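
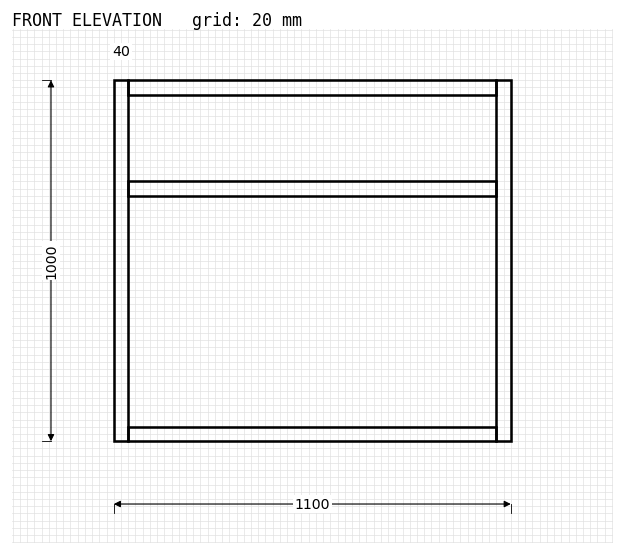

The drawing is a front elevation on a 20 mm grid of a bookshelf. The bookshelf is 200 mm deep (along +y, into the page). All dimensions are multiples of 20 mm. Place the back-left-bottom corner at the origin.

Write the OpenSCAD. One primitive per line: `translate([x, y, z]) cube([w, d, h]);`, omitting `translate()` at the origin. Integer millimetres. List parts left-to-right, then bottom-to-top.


cube([40, 200, 1000]);
translate([40, 0, 0]) cube([1020, 200, 40]);
translate([40, 0, 680]) cube([1020, 200, 40]);
translate([40, 0, 960]) cube([1020, 200, 40]);
translate([1060, 0, 0]) cube([40, 200, 1000]);


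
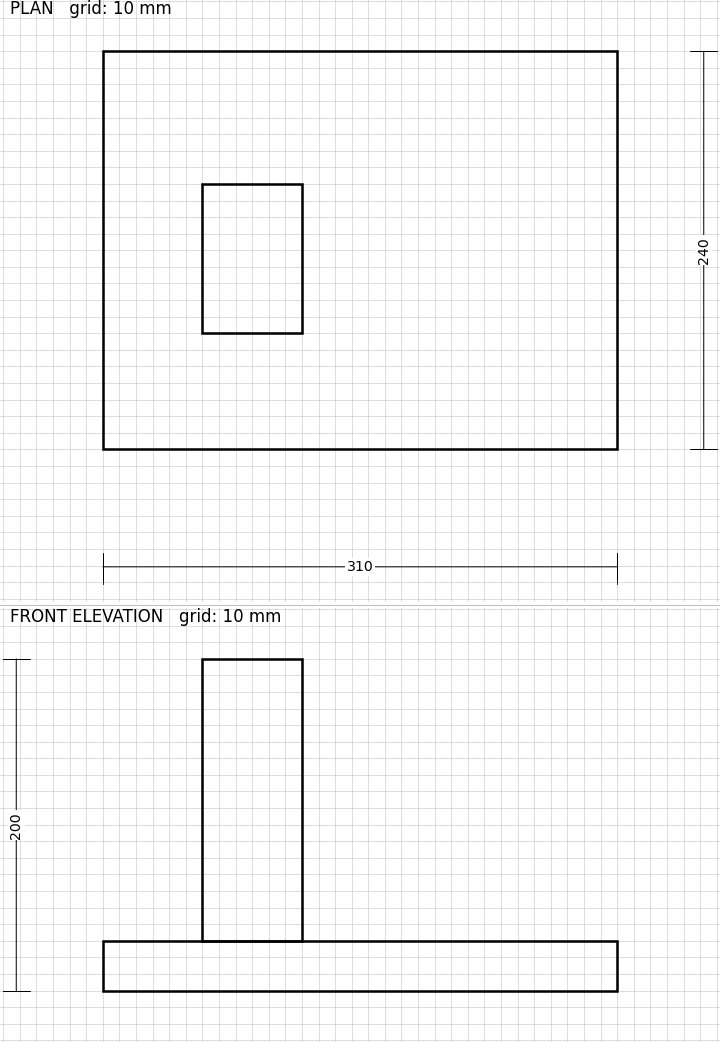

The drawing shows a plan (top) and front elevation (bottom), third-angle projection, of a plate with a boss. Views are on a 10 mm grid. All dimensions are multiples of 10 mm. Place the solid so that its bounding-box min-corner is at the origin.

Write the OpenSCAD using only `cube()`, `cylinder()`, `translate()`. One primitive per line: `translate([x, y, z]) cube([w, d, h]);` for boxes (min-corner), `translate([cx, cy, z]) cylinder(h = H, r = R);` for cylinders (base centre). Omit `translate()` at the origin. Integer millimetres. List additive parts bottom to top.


cube([310, 240, 30]);
translate([60, 70, 30]) cube([60, 90, 170]);


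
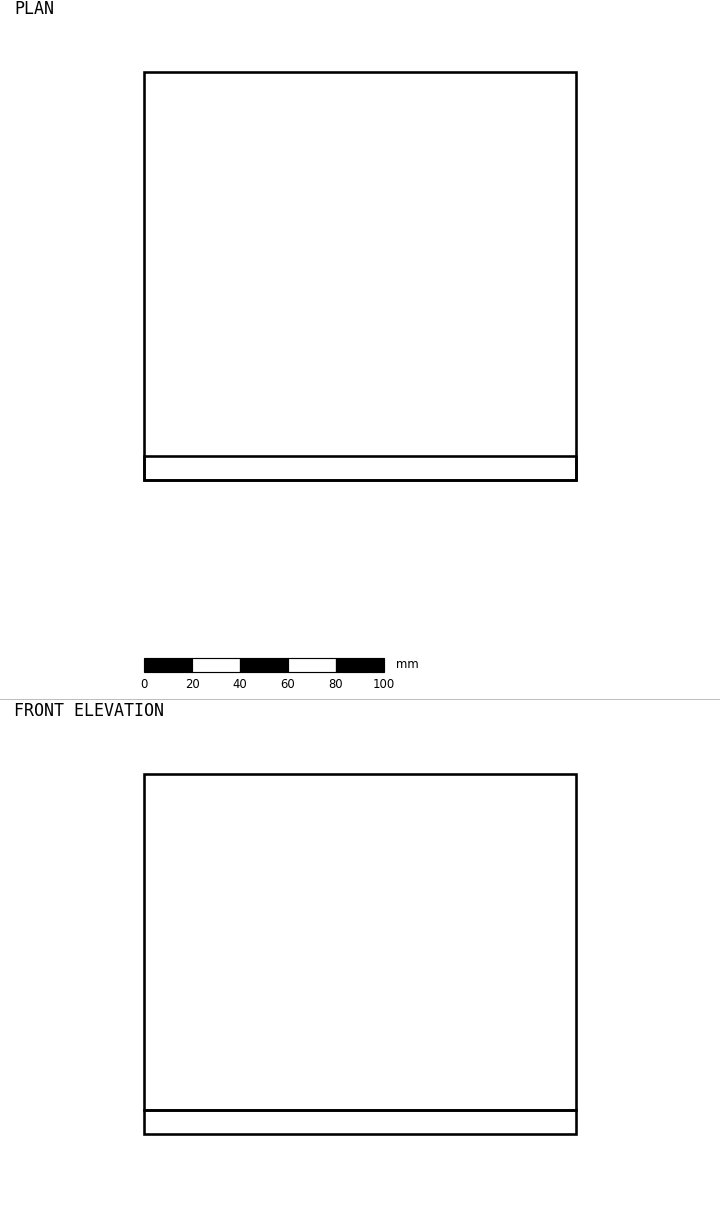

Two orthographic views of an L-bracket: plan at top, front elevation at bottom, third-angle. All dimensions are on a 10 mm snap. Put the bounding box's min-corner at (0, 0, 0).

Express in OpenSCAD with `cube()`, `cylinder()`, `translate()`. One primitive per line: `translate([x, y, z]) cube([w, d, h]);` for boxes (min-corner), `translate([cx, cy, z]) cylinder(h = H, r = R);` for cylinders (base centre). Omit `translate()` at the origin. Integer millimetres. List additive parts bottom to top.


cube([180, 170, 10]);
translate([0, 0, 10]) cube([180, 10, 140]);


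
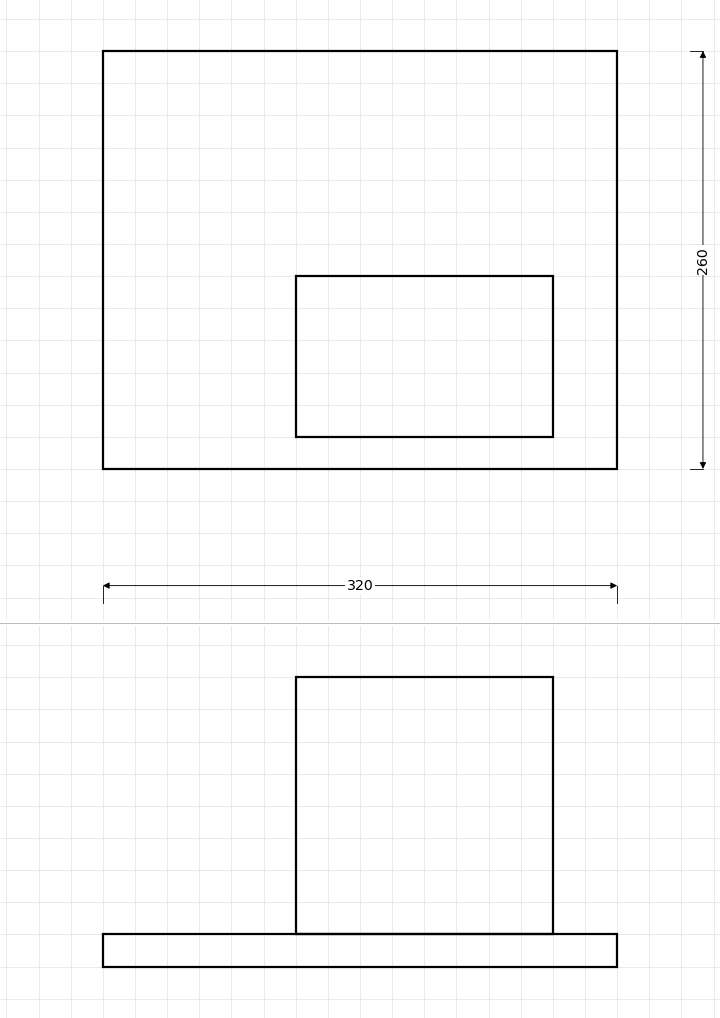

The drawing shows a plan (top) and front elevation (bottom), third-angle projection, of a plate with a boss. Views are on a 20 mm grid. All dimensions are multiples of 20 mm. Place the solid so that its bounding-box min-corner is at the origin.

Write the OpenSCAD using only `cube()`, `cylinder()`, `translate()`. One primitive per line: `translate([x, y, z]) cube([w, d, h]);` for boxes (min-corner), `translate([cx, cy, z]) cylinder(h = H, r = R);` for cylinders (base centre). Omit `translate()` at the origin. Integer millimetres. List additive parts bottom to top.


cube([320, 260, 20]);
translate([120, 20, 20]) cube([160, 100, 160]);


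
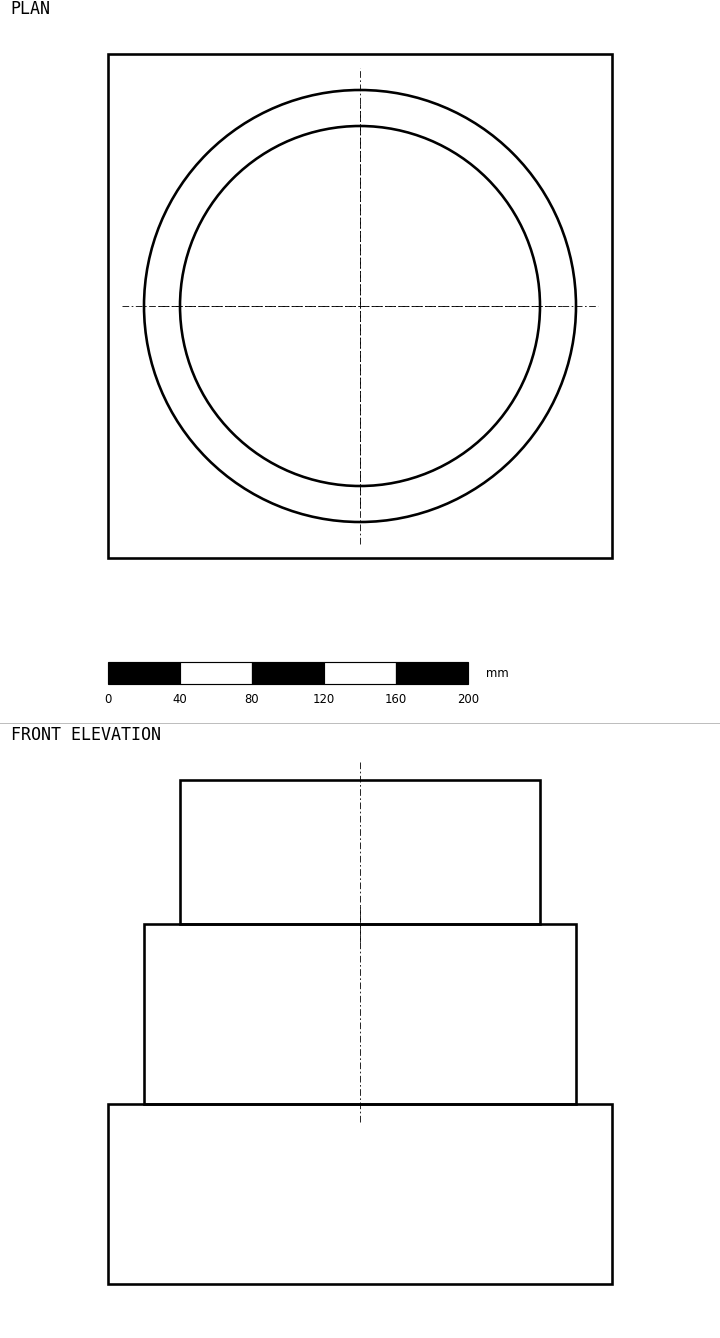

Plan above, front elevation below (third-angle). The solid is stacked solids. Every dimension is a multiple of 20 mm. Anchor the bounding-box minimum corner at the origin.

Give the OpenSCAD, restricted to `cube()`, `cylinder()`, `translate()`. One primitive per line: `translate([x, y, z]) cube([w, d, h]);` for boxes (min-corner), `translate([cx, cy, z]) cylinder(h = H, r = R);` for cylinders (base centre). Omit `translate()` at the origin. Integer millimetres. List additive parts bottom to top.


cube([280, 280, 100]);
translate([140, 140, 100]) cylinder(h = 100, r = 120);
translate([140, 140, 200]) cylinder(h = 80, r = 100);


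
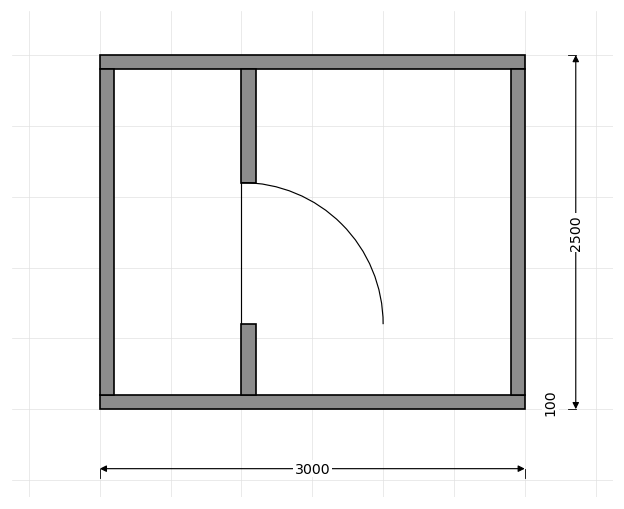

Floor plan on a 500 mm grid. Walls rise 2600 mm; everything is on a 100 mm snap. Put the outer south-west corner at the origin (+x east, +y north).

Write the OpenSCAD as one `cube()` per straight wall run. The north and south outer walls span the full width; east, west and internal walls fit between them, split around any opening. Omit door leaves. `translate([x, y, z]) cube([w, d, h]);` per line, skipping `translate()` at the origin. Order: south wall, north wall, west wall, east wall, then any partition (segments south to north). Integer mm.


cube([3000, 100, 2600]);
translate([0, 2400, 0]) cube([3000, 100, 2600]);
translate([0, 100, 0]) cube([100, 2300, 2600]);
translate([2900, 100, 0]) cube([100, 2300, 2600]);
translate([1000, 100, 0]) cube([100, 500, 2600]);
translate([1000, 1600, 0]) cube([100, 800, 2600]);


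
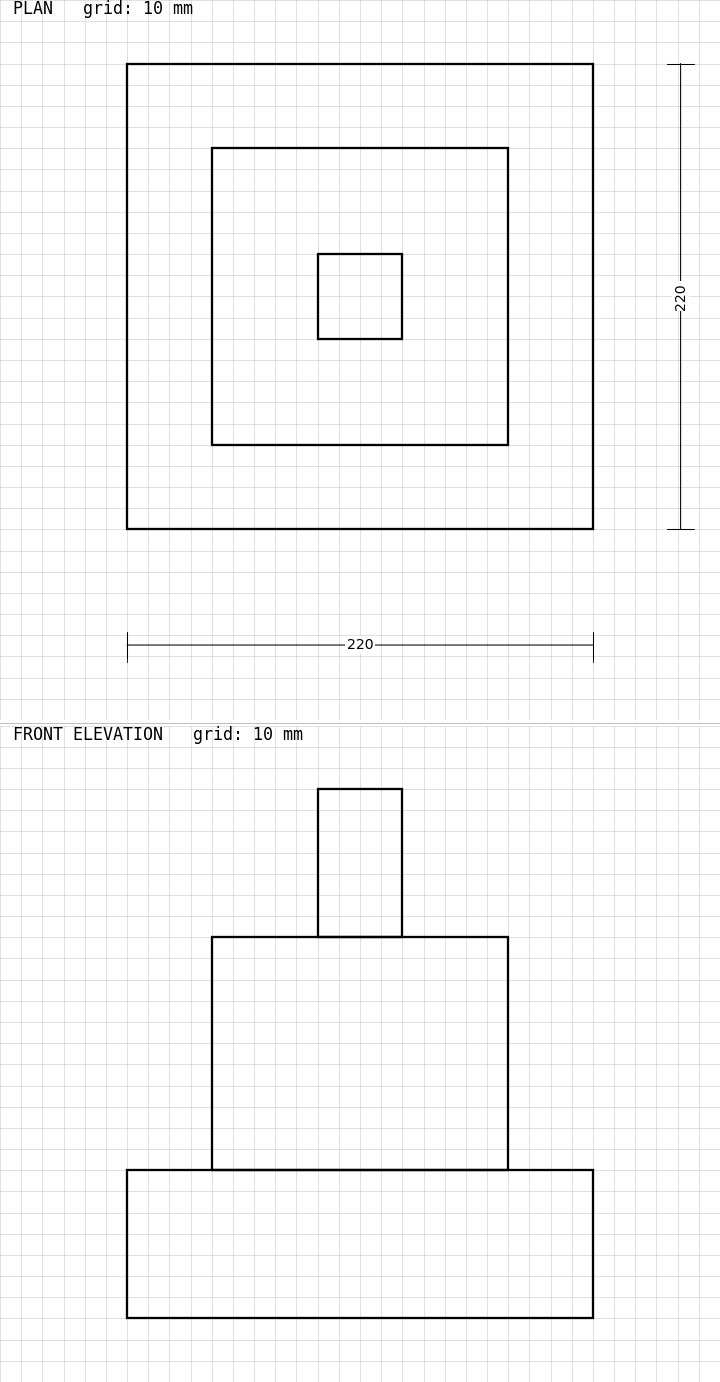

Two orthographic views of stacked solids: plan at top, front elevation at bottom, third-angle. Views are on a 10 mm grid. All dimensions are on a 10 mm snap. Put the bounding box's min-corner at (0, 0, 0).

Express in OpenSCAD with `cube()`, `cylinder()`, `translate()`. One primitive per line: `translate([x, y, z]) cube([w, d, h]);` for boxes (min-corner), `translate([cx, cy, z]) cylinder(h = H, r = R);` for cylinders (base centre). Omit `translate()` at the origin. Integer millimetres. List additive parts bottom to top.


cube([220, 220, 70]);
translate([40, 40, 70]) cube([140, 140, 110]);
translate([90, 90, 180]) cube([40, 40, 70]);


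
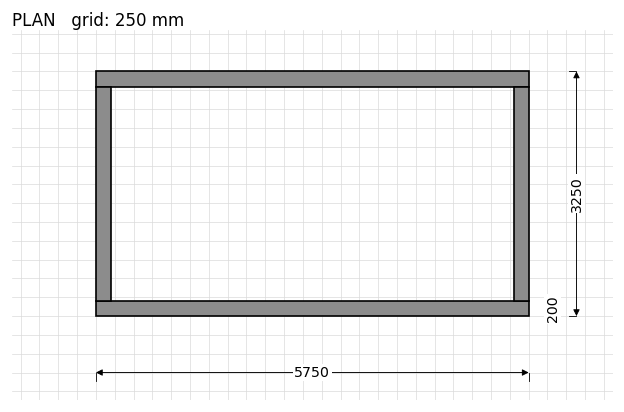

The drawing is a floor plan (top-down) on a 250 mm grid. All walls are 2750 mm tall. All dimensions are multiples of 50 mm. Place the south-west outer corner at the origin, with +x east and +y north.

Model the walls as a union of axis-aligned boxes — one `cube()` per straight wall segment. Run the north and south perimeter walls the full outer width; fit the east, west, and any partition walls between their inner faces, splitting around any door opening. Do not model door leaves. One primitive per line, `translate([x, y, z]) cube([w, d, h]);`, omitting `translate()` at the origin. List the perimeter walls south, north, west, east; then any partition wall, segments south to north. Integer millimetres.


cube([5750, 200, 2750]);
translate([0, 3050, 0]) cube([5750, 200, 2750]);
translate([0, 200, 0]) cube([200, 2850, 2750]);
translate([5550, 200, 0]) cube([200, 2850, 2750]);


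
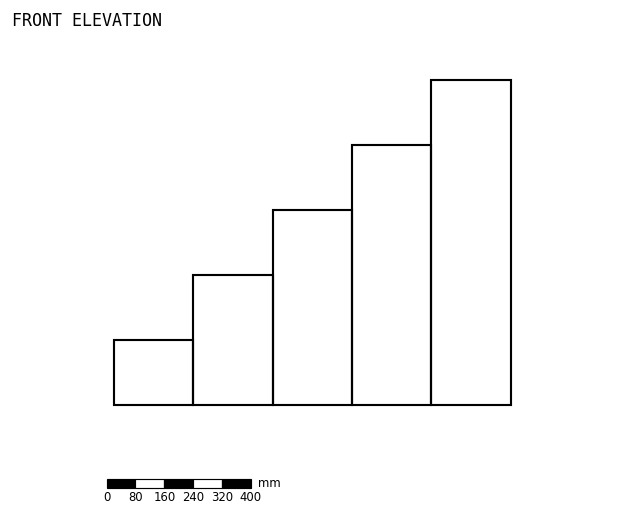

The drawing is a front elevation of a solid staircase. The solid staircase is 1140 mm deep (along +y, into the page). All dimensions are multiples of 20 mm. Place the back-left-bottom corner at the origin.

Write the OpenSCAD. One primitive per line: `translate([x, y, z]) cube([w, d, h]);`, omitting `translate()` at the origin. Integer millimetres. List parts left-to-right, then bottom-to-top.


cube([220, 1140, 180]);
translate([220, 0, 0]) cube([220, 1140, 360]);
translate([440, 0, 0]) cube([220, 1140, 540]);
translate([660, 0, 0]) cube([220, 1140, 720]);
translate([880, 0, 0]) cube([220, 1140, 900]);


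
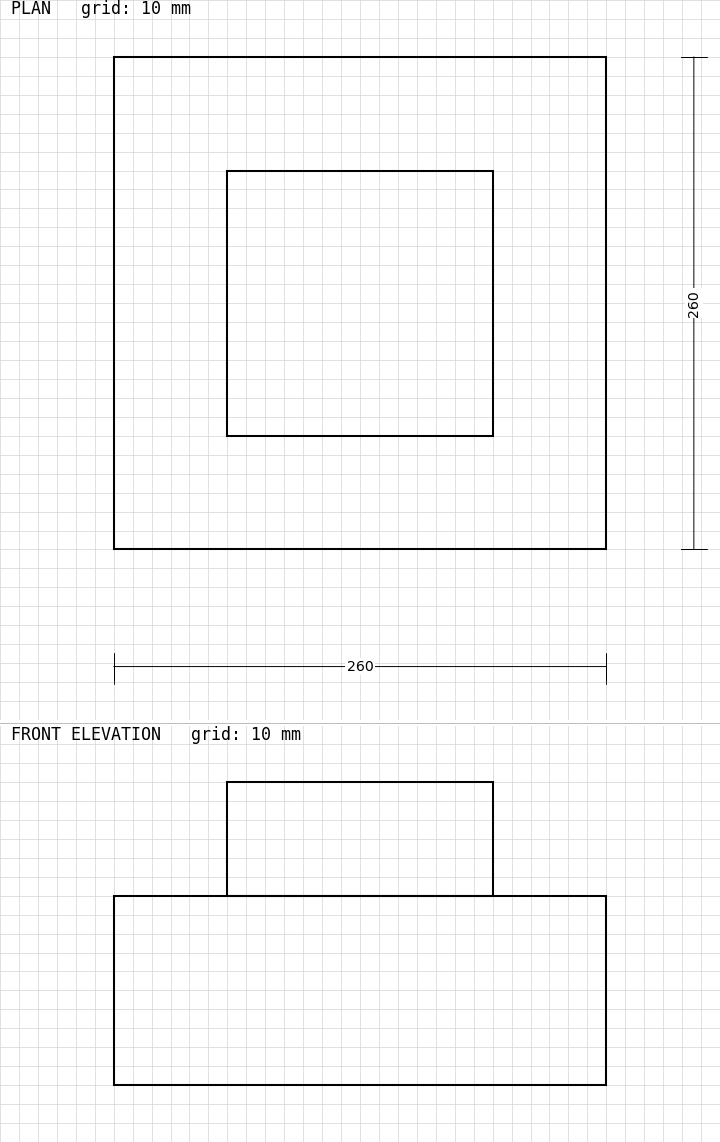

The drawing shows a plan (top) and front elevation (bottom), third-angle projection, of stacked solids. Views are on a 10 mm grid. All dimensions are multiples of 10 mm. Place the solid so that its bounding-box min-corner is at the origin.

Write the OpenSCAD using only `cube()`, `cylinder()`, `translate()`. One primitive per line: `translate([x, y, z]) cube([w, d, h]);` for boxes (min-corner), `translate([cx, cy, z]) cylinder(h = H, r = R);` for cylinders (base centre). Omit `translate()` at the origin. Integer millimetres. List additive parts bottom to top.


cube([260, 260, 100]);
translate([60, 60, 100]) cube([140, 140, 60]);


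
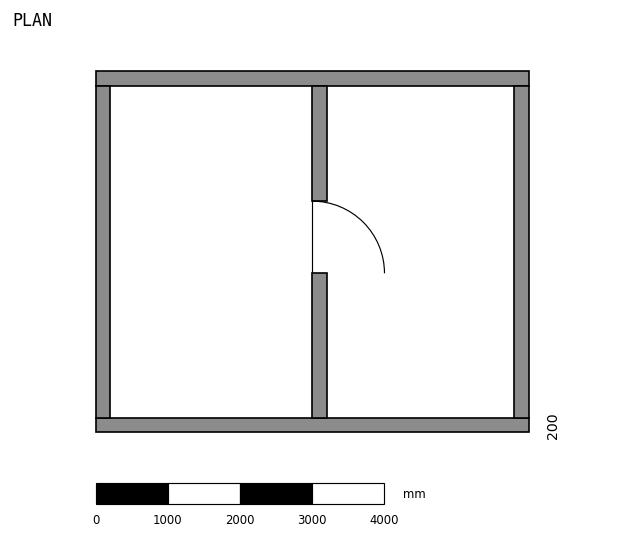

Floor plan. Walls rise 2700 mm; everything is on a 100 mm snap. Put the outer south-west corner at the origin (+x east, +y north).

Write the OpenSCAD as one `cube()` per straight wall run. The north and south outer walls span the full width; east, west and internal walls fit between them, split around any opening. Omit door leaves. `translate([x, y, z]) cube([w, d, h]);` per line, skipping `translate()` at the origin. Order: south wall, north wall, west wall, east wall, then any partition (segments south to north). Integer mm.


cube([6000, 200, 2700]);
translate([0, 4800, 0]) cube([6000, 200, 2700]);
translate([0, 200, 0]) cube([200, 4600, 2700]);
translate([5800, 200, 0]) cube([200, 4600, 2700]);
translate([3000, 200, 0]) cube([200, 2000, 2700]);
translate([3000, 3200, 0]) cube([200, 1600, 2700]);


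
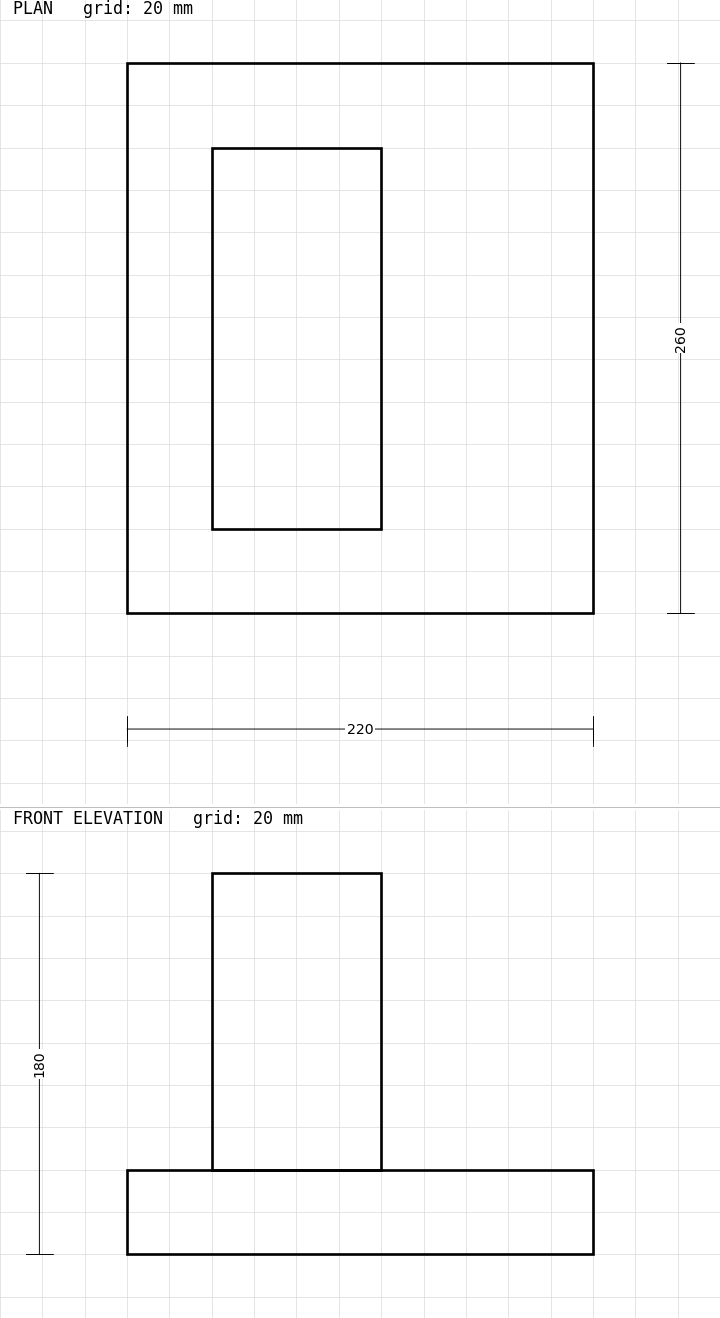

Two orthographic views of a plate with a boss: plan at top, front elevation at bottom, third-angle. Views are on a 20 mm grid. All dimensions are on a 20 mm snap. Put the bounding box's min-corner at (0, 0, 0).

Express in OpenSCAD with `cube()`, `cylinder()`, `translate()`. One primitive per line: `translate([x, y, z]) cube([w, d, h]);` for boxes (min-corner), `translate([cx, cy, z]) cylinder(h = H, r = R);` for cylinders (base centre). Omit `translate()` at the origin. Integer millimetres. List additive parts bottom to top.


cube([220, 260, 40]);
translate([40, 40, 40]) cube([80, 180, 140]);


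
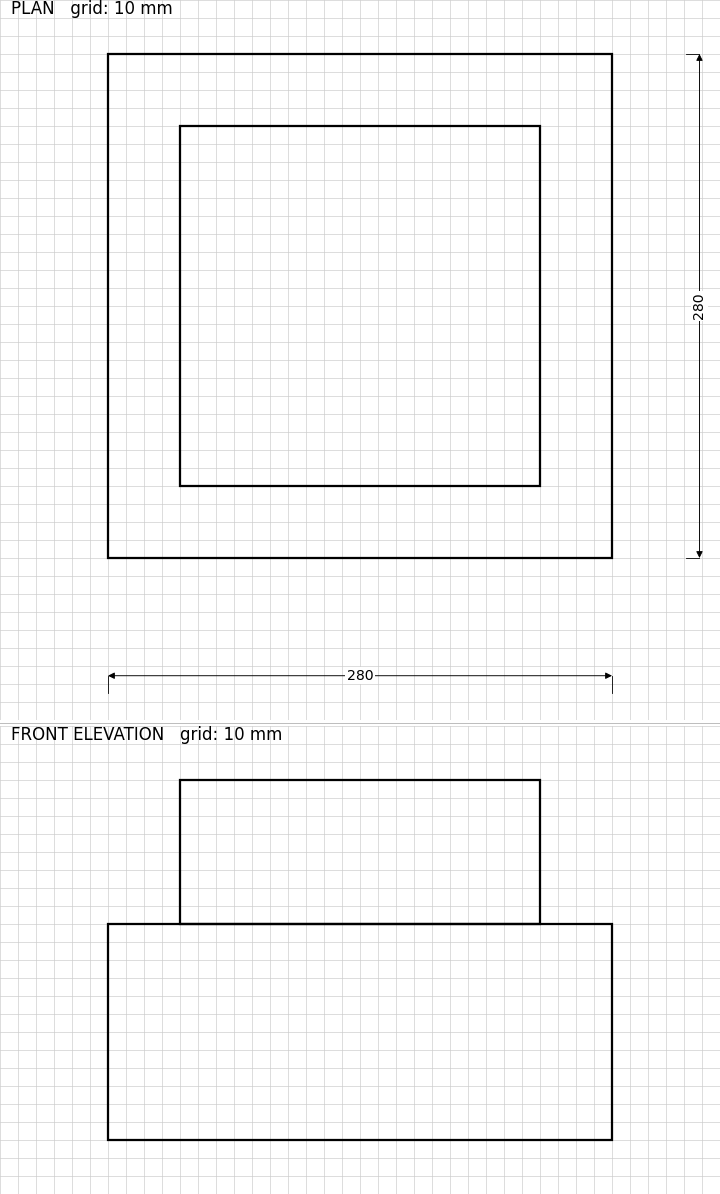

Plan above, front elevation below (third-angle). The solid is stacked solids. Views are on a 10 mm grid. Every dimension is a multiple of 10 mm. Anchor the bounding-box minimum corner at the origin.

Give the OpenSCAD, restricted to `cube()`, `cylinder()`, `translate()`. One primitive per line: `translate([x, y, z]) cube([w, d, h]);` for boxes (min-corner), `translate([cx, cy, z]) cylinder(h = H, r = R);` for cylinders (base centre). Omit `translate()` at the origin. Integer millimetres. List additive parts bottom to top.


cube([280, 280, 120]);
translate([40, 40, 120]) cube([200, 200, 80]);


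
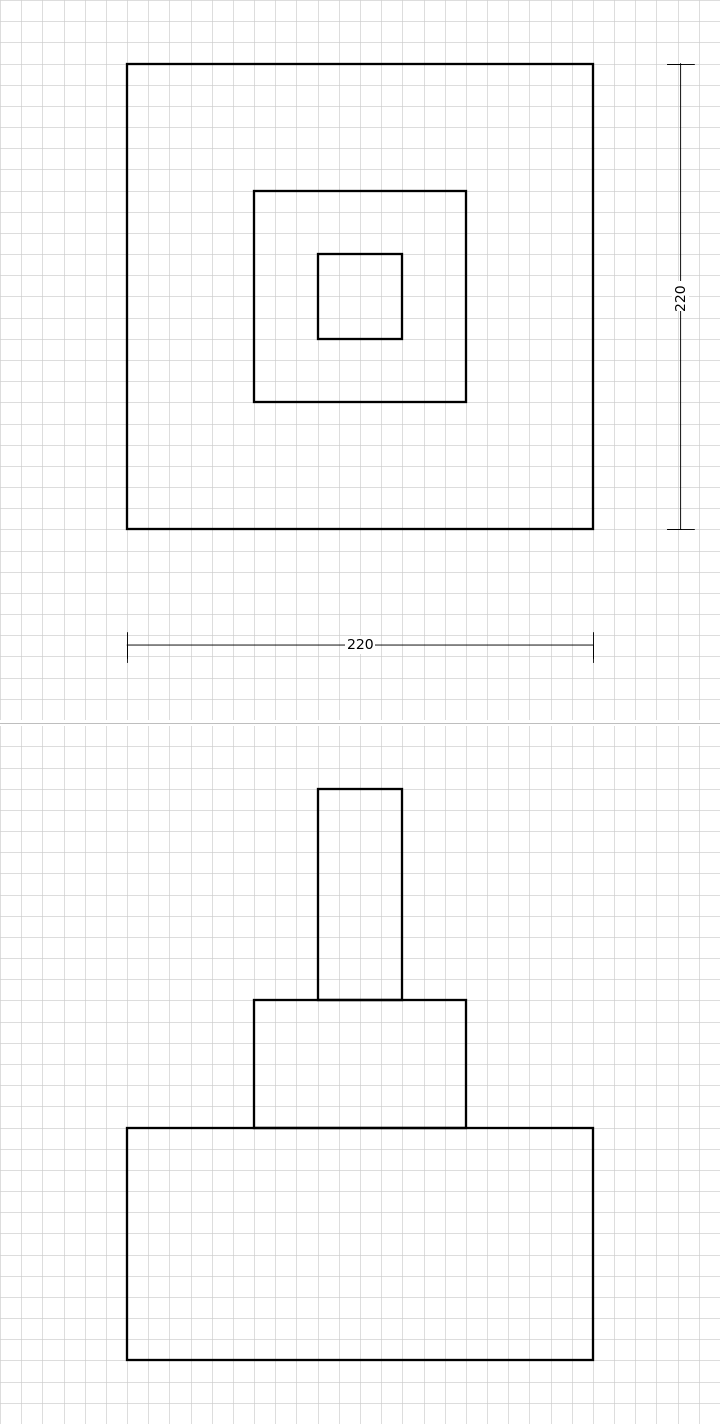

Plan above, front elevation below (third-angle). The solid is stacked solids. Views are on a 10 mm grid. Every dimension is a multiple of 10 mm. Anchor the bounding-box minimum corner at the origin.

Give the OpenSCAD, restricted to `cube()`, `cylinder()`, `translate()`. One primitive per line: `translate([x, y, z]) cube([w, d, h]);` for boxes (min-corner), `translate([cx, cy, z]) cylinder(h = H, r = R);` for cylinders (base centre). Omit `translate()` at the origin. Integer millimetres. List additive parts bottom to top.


cube([220, 220, 110]);
translate([60, 60, 110]) cube([100, 100, 60]);
translate([90, 90, 170]) cube([40, 40, 100]);


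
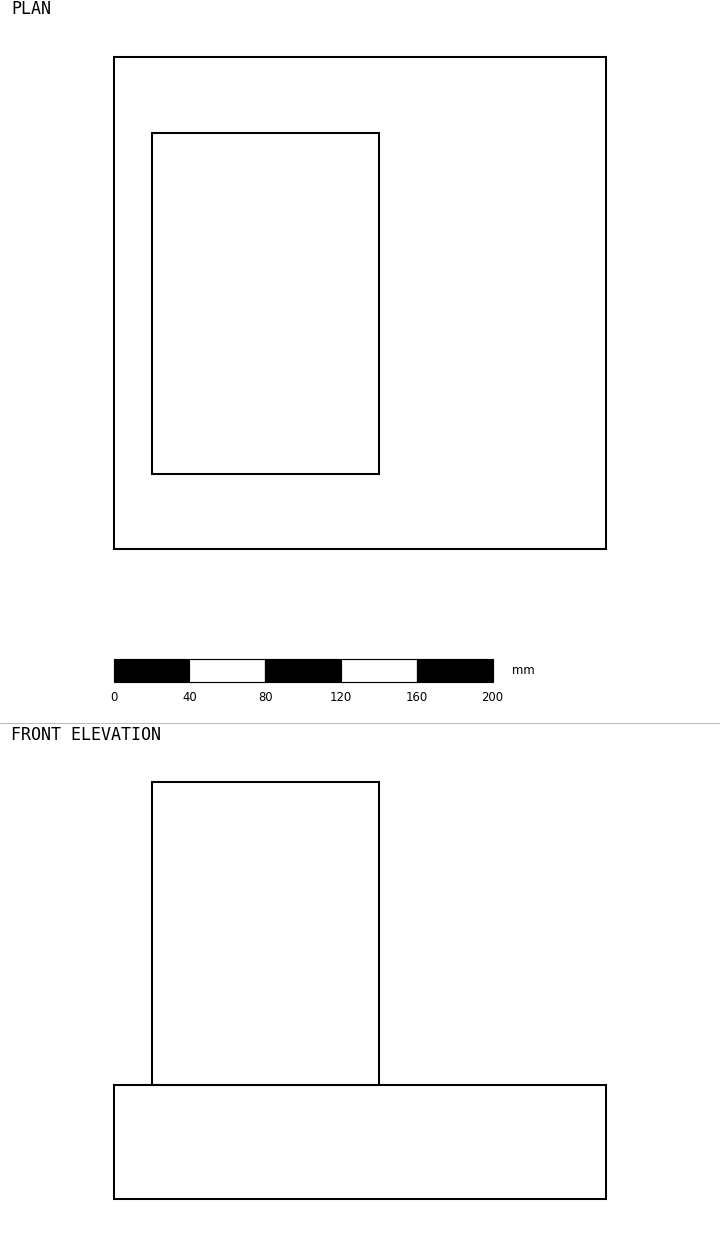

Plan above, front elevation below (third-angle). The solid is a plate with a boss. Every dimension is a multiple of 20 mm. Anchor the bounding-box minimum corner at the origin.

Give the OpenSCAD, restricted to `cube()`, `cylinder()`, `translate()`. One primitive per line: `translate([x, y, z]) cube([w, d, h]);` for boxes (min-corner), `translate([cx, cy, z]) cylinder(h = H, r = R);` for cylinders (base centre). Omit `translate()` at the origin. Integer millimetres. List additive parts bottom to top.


cube([260, 260, 60]);
translate([20, 40, 60]) cube([120, 180, 160]);


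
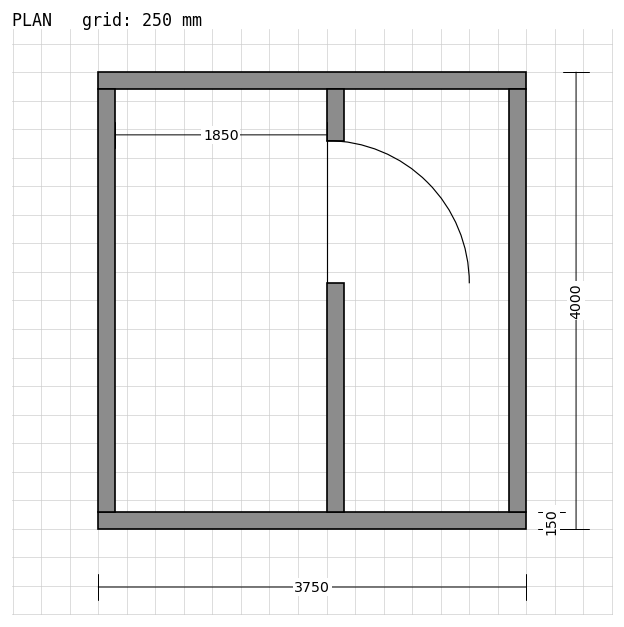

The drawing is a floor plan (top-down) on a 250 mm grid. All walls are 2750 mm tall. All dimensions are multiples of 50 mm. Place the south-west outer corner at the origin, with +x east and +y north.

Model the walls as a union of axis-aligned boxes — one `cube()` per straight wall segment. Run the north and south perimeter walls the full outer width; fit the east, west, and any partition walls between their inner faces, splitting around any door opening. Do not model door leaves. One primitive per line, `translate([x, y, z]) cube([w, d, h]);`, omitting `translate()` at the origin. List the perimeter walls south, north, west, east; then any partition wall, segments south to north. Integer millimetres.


cube([3750, 150, 2750]);
translate([0, 3850, 0]) cube([3750, 150, 2750]);
translate([0, 150, 0]) cube([150, 3700, 2750]);
translate([3600, 150, 0]) cube([150, 3700, 2750]);
translate([2000, 150, 0]) cube([150, 2000, 2750]);
translate([2000, 3400, 0]) cube([150, 450, 2750]);


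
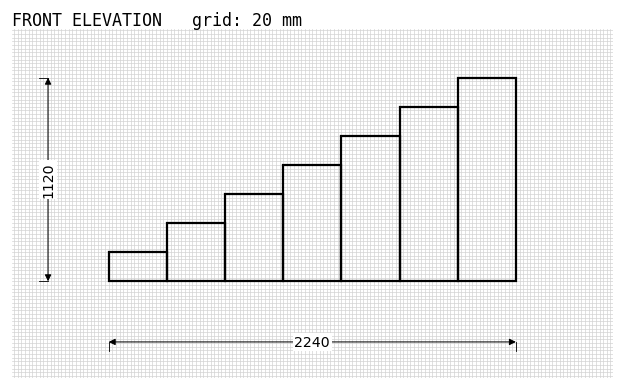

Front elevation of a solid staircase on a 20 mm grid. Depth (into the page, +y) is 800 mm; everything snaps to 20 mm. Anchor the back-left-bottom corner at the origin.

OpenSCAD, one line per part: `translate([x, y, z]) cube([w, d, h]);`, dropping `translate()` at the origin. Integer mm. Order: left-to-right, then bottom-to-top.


cube([320, 800, 160]);
translate([320, 0, 0]) cube([320, 800, 320]);
translate([640, 0, 0]) cube([320, 800, 480]);
translate([960, 0, 0]) cube([320, 800, 640]);
translate([1280, 0, 0]) cube([320, 800, 800]);
translate([1600, 0, 0]) cube([320, 800, 960]);
translate([1920, 0, 0]) cube([320, 800, 1120]);


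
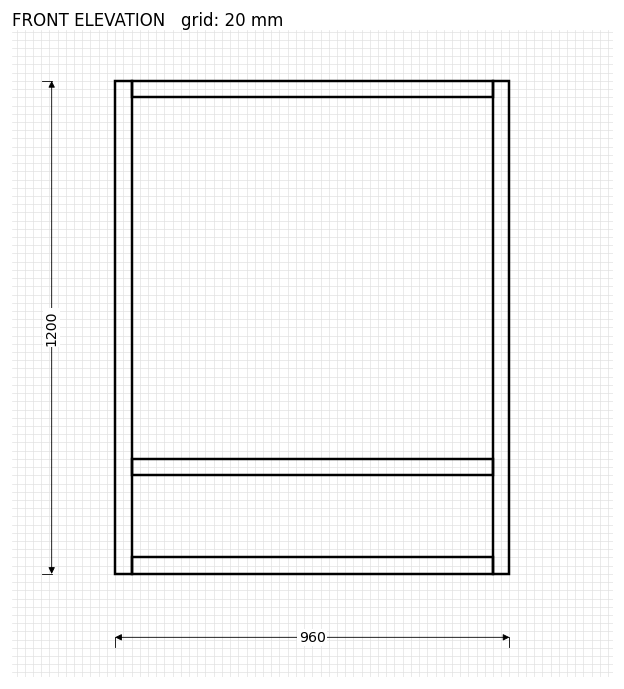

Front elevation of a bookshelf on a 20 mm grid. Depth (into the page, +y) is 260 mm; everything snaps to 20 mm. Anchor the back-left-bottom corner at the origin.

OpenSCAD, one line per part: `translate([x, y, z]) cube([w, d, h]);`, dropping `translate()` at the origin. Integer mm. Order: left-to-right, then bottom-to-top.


cube([40, 260, 1200]);
translate([40, 0, 0]) cube([880, 260, 40]);
translate([40, 0, 240]) cube([880, 260, 40]);
translate([40, 0, 1160]) cube([880, 260, 40]);
translate([920, 0, 0]) cube([40, 260, 1200]);


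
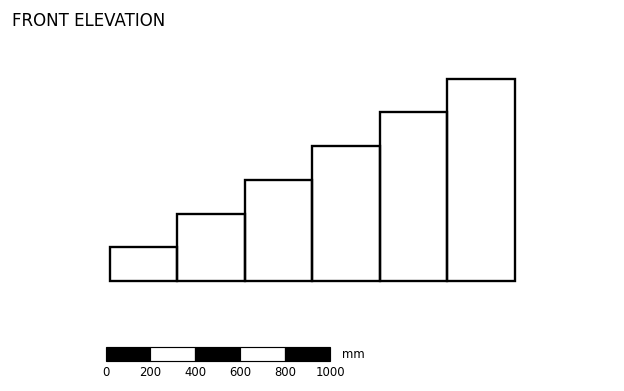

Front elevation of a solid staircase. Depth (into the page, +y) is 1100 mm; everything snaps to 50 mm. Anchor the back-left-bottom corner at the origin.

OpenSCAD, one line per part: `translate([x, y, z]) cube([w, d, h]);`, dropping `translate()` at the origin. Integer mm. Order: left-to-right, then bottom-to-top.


cube([300, 1100, 150]);
translate([300, 0, 0]) cube([300, 1100, 300]);
translate([600, 0, 0]) cube([300, 1100, 450]);
translate([900, 0, 0]) cube([300, 1100, 600]);
translate([1200, 0, 0]) cube([300, 1100, 750]);
translate([1500, 0, 0]) cube([300, 1100, 900]);


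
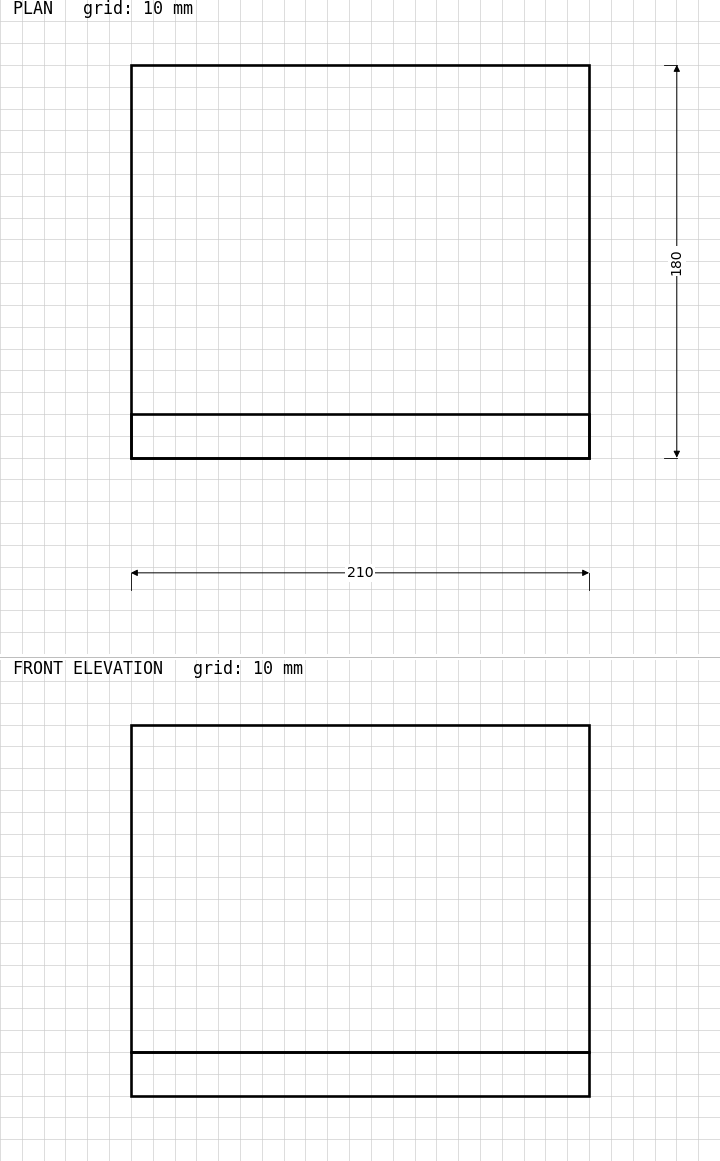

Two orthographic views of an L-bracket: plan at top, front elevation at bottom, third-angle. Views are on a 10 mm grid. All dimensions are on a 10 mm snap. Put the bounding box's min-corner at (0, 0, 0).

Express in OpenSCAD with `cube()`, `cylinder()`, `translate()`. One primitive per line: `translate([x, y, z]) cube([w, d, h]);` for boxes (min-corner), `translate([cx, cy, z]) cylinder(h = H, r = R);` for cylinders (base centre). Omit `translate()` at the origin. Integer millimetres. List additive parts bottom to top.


cube([210, 180, 20]);
translate([0, 0, 20]) cube([210, 20, 150]);


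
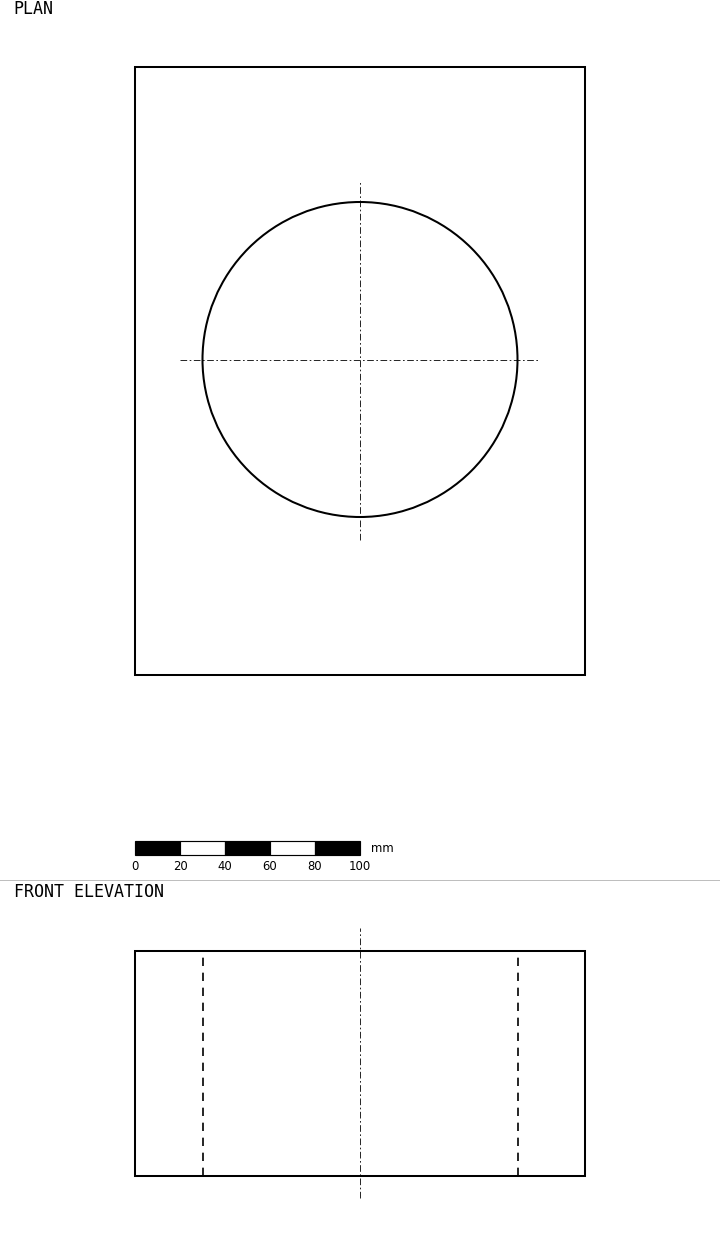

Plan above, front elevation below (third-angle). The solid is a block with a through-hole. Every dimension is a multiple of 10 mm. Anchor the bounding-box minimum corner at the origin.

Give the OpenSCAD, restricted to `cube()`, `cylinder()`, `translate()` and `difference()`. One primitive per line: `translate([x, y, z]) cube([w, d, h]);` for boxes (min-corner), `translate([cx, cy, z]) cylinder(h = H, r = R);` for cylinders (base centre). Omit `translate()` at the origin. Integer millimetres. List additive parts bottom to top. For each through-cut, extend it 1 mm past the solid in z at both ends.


difference() {
  cube([200, 270, 100]);
  translate([100, 140, -1]) cylinder(h = 102, r = 70);
}


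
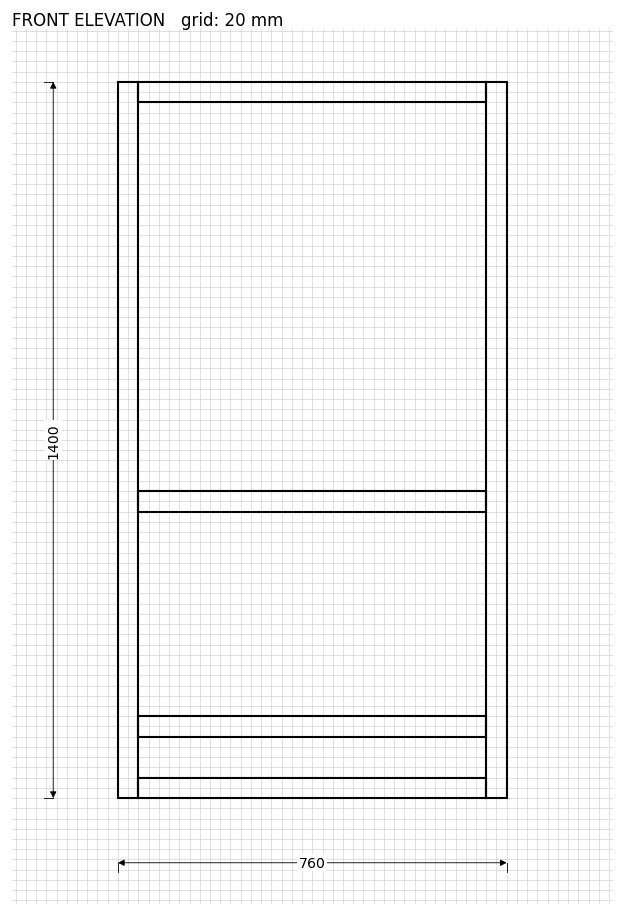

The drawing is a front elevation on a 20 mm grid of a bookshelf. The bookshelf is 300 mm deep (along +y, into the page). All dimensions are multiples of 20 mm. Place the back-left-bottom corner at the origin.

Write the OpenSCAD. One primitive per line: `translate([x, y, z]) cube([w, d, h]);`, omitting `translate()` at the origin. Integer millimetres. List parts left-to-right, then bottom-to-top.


cube([40, 300, 1400]);
translate([40, 0, 0]) cube([680, 300, 40]);
translate([40, 0, 120]) cube([680, 300, 40]);
translate([40, 0, 560]) cube([680, 300, 40]);
translate([40, 0, 1360]) cube([680, 300, 40]);
translate([720, 0, 0]) cube([40, 300, 1400]);


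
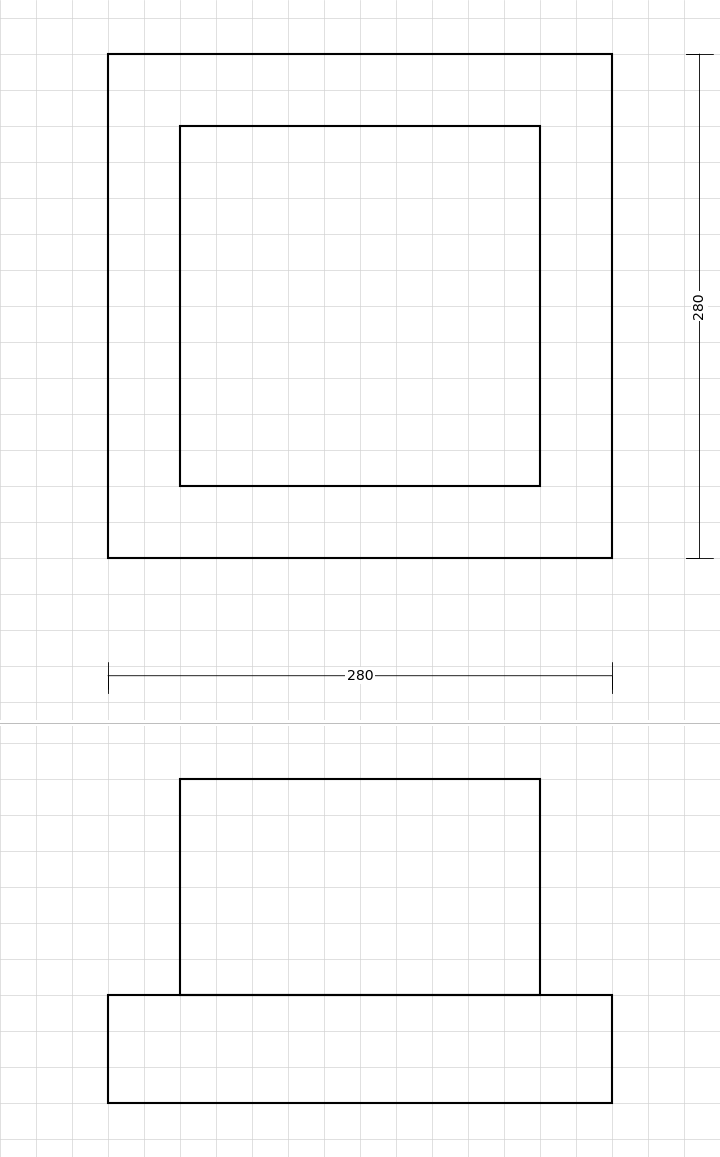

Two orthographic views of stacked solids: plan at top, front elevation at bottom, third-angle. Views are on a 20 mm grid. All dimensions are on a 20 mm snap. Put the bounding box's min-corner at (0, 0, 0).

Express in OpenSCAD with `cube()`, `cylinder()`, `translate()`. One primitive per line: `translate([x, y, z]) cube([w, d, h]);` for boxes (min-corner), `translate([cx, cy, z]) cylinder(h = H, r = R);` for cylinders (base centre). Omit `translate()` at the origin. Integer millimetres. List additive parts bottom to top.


cube([280, 280, 60]);
translate([40, 40, 60]) cube([200, 200, 120]);


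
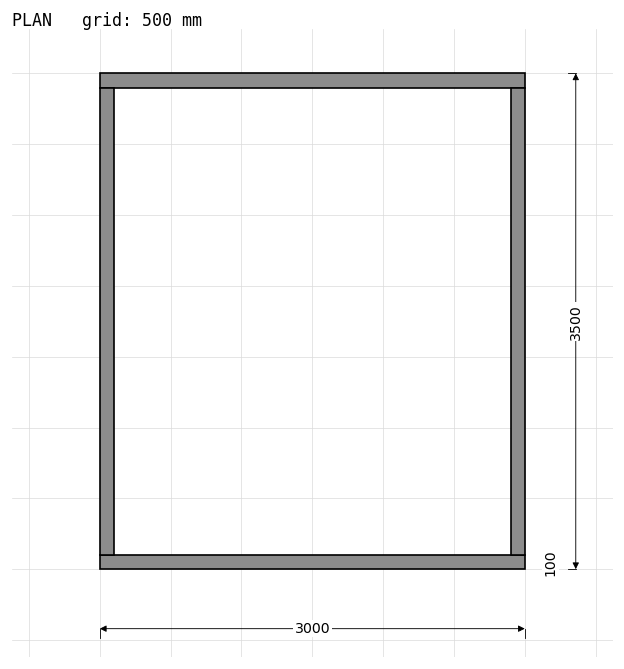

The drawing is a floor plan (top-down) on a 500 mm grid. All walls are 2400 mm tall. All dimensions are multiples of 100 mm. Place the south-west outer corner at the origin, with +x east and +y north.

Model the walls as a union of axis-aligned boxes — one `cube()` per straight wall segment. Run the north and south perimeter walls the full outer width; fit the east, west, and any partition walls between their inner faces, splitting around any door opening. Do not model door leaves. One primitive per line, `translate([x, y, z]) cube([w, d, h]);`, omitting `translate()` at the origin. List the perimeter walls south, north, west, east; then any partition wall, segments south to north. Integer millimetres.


cube([3000, 100, 2400]);
translate([0, 3400, 0]) cube([3000, 100, 2400]);
translate([0, 100, 0]) cube([100, 3300, 2400]);
translate([2900, 100, 0]) cube([100, 3300, 2400]);


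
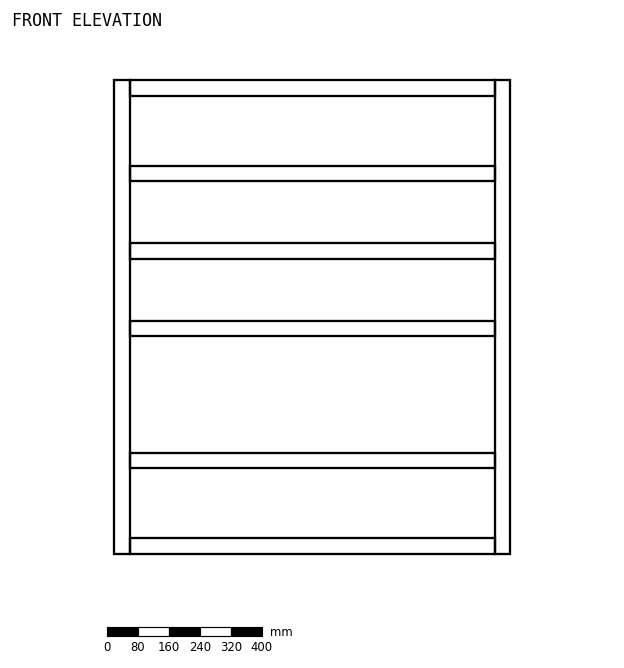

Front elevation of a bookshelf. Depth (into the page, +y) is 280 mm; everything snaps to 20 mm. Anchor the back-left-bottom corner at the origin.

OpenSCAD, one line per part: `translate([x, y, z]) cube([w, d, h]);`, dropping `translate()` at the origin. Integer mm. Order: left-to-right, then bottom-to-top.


cube([40, 280, 1220]);
translate([40, 0, 0]) cube([940, 280, 40]);
translate([40, 0, 220]) cube([940, 280, 40]);
translate([40, 0, 560]) cube([940, 280, 40]);
translate([40, 0, 760]) cube([940, 280, 40]);
translate([40, 0, 960]) cube([940, 280, 40]);
translate([40, 0, 1180]) cube([940, 280, 40]);
translate([980, 0, 0]) cube([40, 280, 1220]);


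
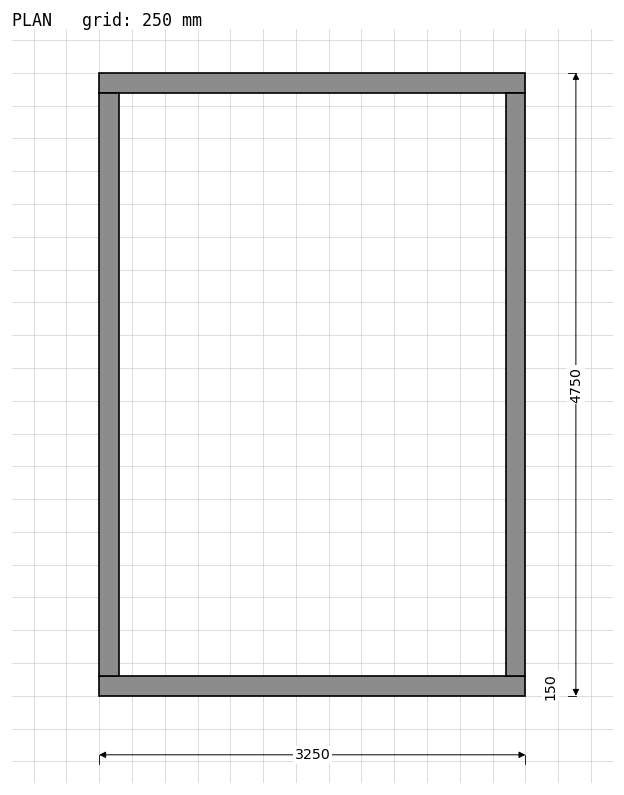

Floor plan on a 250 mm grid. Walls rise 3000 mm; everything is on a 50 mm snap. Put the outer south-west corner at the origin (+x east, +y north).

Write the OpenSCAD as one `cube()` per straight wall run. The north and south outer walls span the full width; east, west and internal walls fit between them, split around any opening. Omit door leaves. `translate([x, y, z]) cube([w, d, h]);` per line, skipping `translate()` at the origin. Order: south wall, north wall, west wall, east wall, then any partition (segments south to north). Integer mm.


cube([3250, 150, 3000]);
translate([0, 4600, 0]) cube([3250, 150, 3000]);
translate([0, 150, 0]) cube([150, 4450, 3000]);
translate([3100, 150, 0]) cube([150, 4450, 3000]);


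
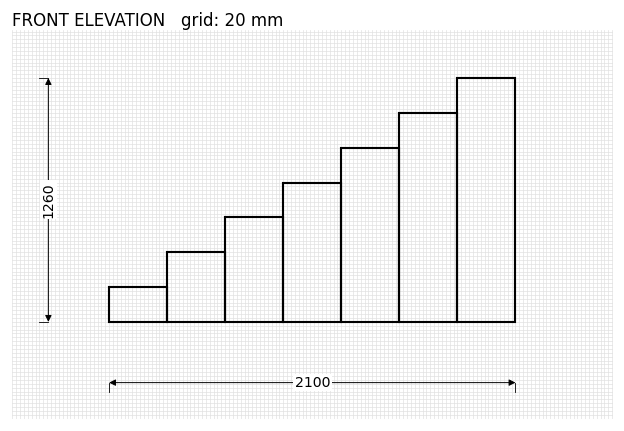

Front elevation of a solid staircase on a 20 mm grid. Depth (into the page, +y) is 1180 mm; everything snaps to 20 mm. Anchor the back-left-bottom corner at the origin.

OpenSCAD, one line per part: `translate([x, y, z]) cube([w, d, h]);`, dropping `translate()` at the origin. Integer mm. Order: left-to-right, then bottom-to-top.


cube([300, 1180, 180]);
translate([300, 0, 0]) cube([300, 1180, 360]);
translate([600, 0, 0]) cube([300, 1180, 540]);
translate([900, 0, 0]) cube([300, 1180, 720]);
translate([1200, 0, 0]) cube([300, 1180, 900]);
translate([1500, 0, 0]) cube([300, 1180, 1080]);
translate([1800, 0, 0]) cube([300, 1180, 1260]);


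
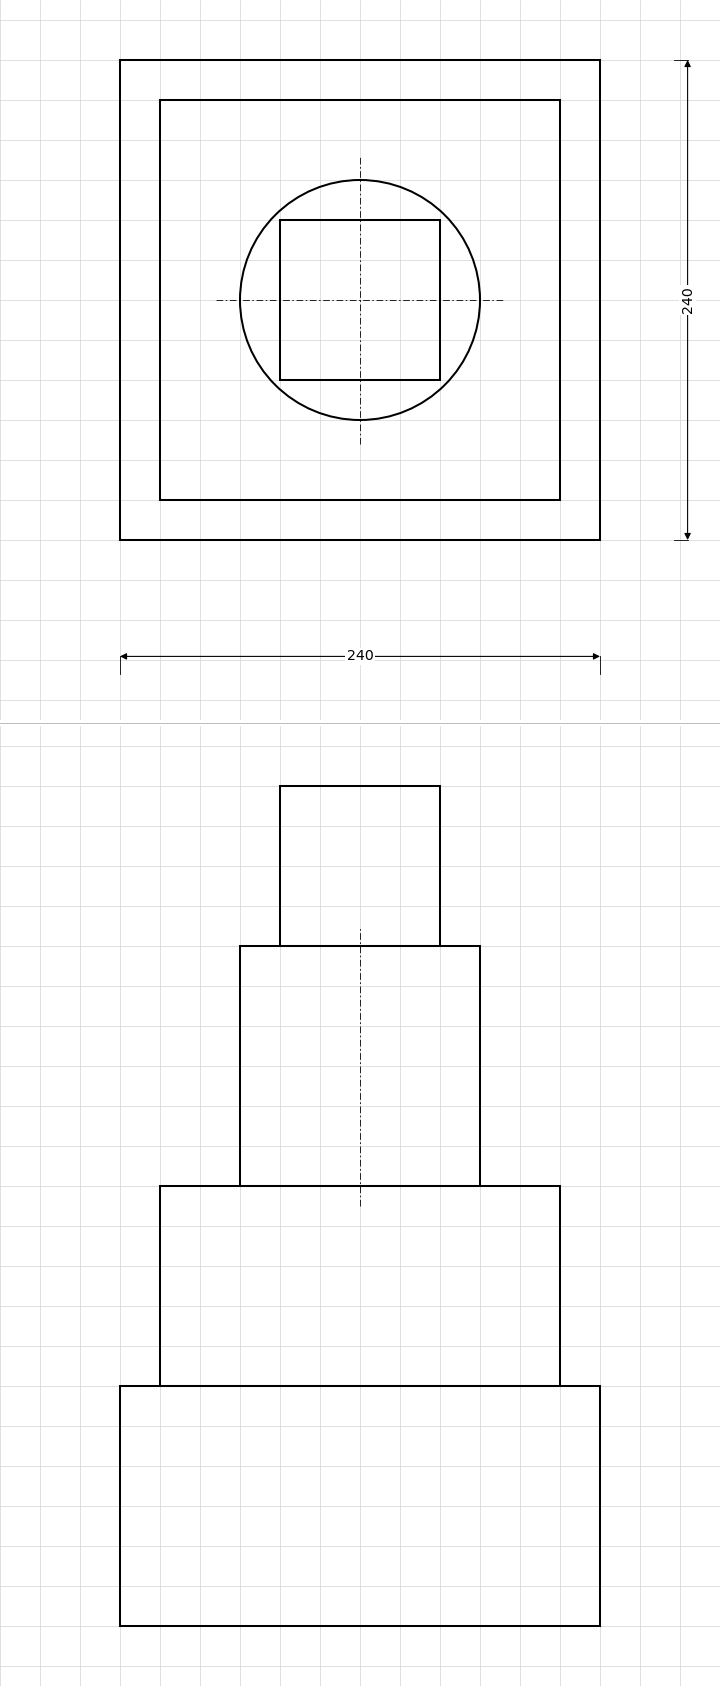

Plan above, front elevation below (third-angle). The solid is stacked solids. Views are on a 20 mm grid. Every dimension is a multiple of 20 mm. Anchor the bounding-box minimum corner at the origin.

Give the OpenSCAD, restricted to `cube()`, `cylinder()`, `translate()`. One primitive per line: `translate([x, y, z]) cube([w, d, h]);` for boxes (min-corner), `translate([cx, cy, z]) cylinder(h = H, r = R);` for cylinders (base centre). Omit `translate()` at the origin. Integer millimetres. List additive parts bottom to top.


cube([240, 240, 120]);
translate([20, 20, 120]) cube([200, 200, 100]);
translate([120, 120, 220]) cylinder(h = 120, r = 60);
translate([80, 80, 340]) cube([80, 80, 80]);


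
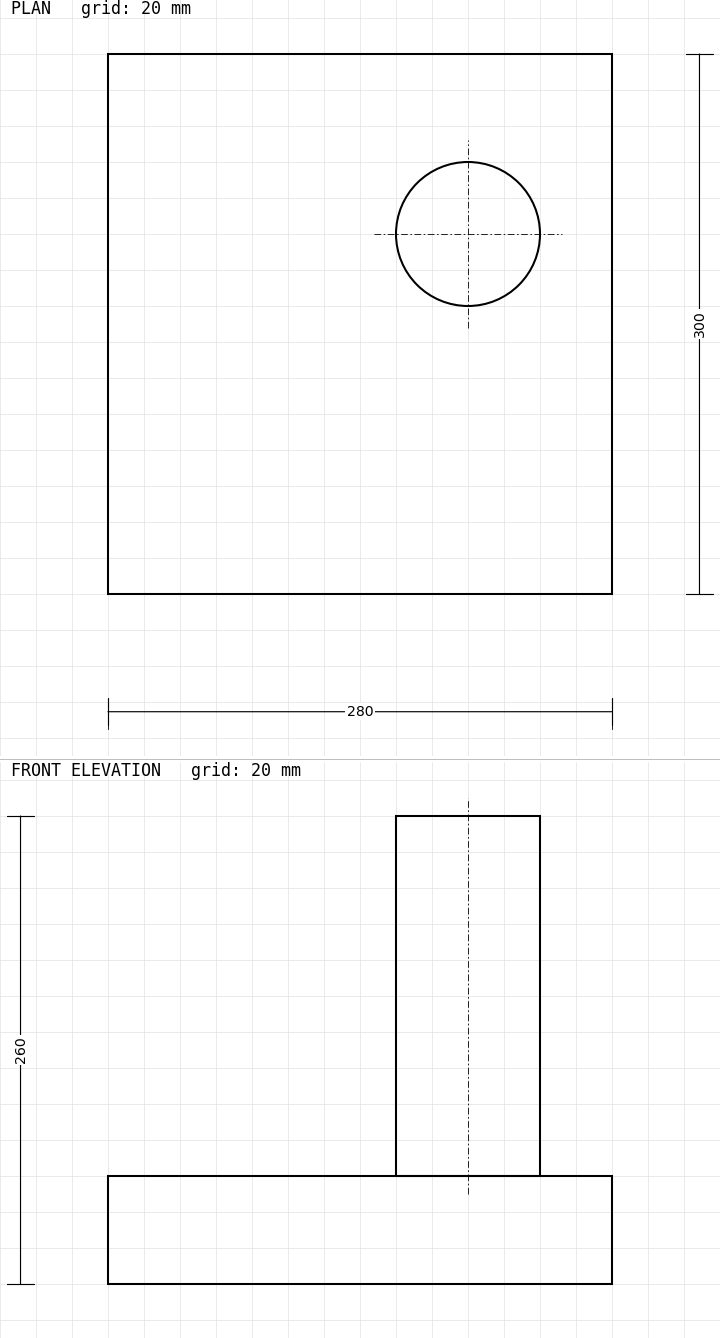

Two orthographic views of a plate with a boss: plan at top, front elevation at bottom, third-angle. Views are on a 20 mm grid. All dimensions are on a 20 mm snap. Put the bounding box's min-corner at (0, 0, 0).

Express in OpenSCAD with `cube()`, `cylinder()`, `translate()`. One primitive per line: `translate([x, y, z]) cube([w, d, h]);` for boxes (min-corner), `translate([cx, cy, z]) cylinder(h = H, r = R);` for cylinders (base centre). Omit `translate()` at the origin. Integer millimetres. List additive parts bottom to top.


cube([280, 300, 60]);
translate([200, 200, 60]) cylinder(h = 200, r = 40);


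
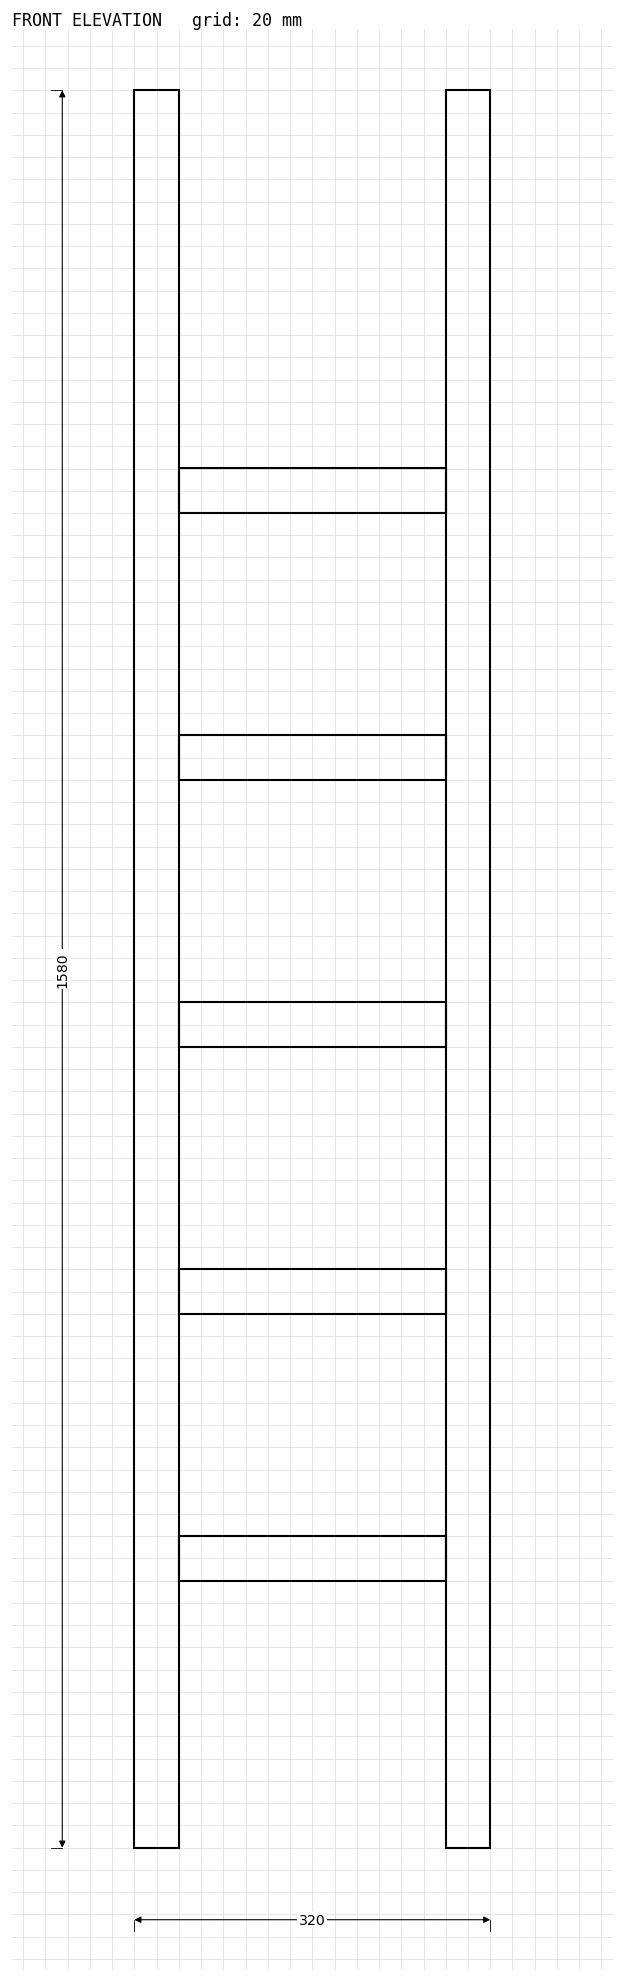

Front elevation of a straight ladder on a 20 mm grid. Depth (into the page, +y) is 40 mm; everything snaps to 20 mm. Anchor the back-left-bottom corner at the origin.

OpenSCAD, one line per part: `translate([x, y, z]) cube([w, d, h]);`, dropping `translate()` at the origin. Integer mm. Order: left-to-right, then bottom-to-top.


cube([40, 40, 1580]);
translate([40, 0, 240]) cube([240, 40, 40]);
translate([40, 0, 480]) cube([240, 40, 40]);
translate([40, 0, 720]) cube([240, 40, 40]);
translate([40, 0, 960]) cube([240, 40, 40]);
translate([40, 0, 1200]) cube([240, 40, 40]);
translate([280, 0, 0]) cube([40, 40, 1580]);


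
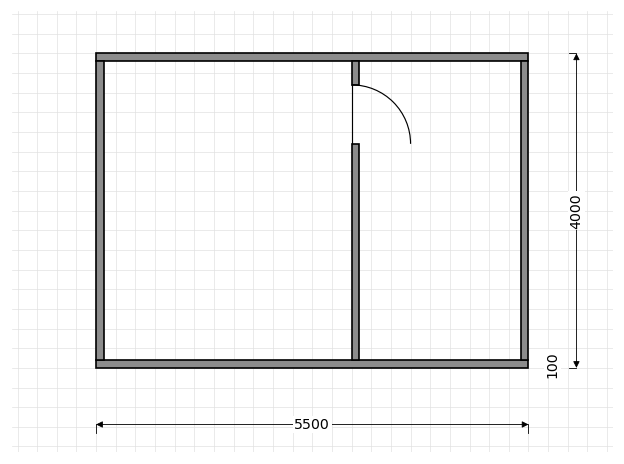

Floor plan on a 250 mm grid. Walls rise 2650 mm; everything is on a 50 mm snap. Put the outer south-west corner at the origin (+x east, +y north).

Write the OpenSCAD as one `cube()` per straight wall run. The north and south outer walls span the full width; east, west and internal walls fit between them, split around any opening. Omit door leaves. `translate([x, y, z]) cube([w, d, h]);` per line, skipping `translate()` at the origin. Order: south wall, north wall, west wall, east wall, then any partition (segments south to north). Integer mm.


cube([5500, 100, 2650]);
translate([0, 3900, 0]) cube([5500, 100, 2650]);
translate([0, 100, 0]) cube([100, 3800, 2650]);
translate([5400, 100, 0]) cube([100, 3800, 2650]);
translate([3250, 100, 0]) cube([100, 2750, 2650]);
translate([3250, 3600, 0]) cube([100, 300, 2650]);


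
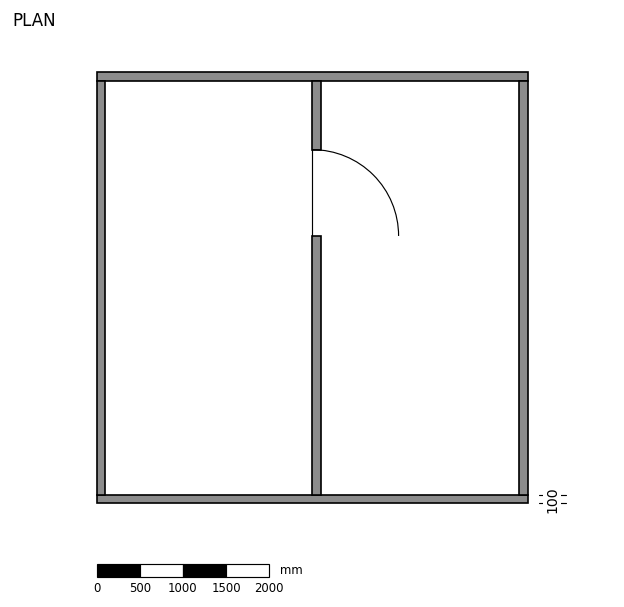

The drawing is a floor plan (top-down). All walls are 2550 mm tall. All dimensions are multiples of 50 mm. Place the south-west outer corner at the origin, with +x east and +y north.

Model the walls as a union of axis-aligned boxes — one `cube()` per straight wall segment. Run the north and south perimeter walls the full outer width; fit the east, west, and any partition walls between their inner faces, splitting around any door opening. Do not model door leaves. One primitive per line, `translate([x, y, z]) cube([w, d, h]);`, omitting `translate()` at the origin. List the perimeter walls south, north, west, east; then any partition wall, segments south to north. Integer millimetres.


cube([5000, 100, 2550]);
translate([0, 4900, 0]) cube([5000, 100, 2550]);
translate([0, 100, 0]) cube([100, 4800, 2550]);
translate([4900, 100, 0]) cube([100, 4800, 2550]);
translate([2500, 100, 0]) cube([100, 3000, 2550]);
translate([2500, 4100, 0]) cube([100, 800, 2550]);


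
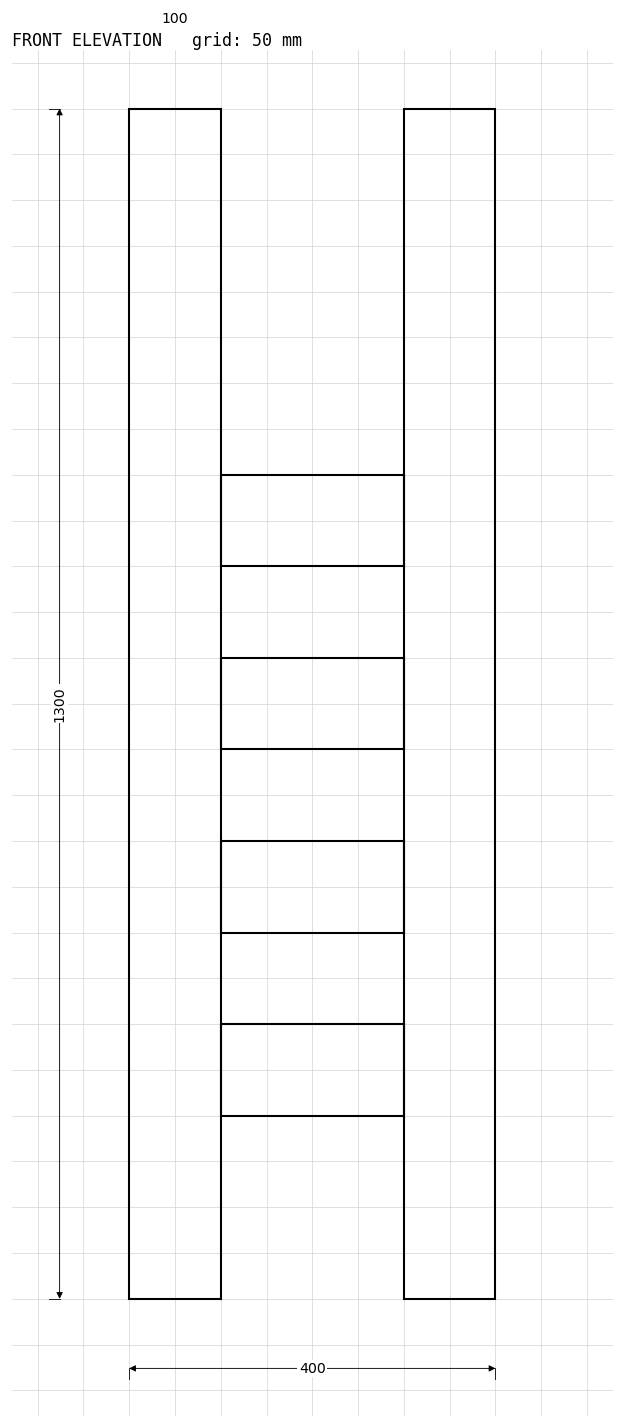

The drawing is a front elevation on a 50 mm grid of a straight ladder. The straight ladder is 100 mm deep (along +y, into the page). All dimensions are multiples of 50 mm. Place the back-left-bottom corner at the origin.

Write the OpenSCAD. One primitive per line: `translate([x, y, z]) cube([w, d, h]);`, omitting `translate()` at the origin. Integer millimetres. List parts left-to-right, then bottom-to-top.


cube([100, 100, 1300]);
translate([100, 0, 200]) cube([200, 100, 100]);
translate([100, 0, 400]) cube([200, 100, 100]);
translate([100, 0, 600]) cube([200, 100, 100]);
translate([100, 0, 800]) cube([200, 100, 100]);
translate([300, 0, 0]) cube([100, 100, 1300]);


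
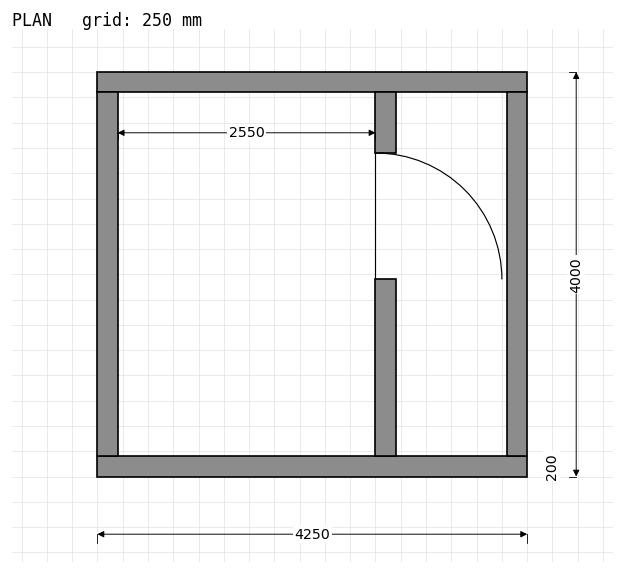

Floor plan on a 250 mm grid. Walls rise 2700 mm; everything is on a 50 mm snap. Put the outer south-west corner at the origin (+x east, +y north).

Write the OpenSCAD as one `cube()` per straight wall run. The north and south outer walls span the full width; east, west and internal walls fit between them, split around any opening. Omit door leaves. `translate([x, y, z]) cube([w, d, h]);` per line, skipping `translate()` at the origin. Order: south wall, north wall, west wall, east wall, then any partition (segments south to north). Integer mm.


cube([4250, 200, 2700]);
translate([0, 3800, 0]) cube([4250, 200, 2700]);
translate([0, 200, 0]) cube([200, 3600, 2700]);
translate([4050, 200, 0]) cube([200, 3600, 2700]);
translate([2750, 200, 0]) cube([200, 1750, 2700]);
translate([2750, 3200, 0]) cube([200, 600, 2700]);


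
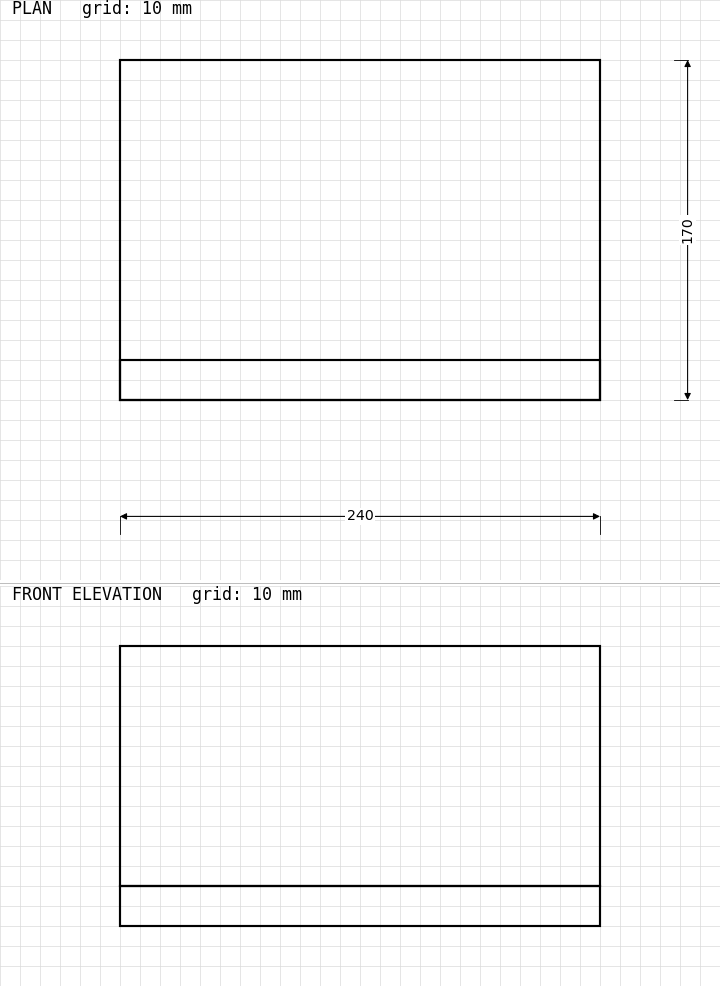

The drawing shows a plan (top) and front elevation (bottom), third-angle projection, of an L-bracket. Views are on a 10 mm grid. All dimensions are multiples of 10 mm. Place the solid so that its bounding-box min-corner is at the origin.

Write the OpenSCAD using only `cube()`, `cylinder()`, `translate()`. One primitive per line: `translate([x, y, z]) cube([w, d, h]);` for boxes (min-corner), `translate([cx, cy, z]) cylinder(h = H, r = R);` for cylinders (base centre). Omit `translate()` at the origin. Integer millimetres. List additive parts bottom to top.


cube([240, 170, 20]);
translate([0, 0, 20]) cube([240, 20, 120]);
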